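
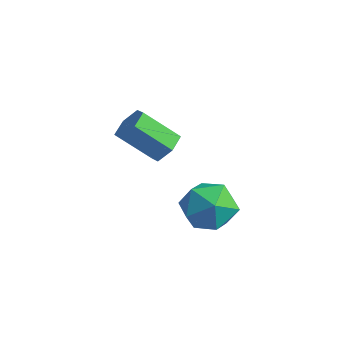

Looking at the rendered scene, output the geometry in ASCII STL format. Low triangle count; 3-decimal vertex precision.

solid 
facet normal 0.196 -0.121 0.973
outer loop
vertex 1.848 0.385 1.65
vertex 1.3 -0.704 1.625
vertex 2.495 -0.617 1.395
endloop
endfacet
facet normal 0.696 0.281 0.661
outer loop
vertex 1.848 0.385 1.65
vertex 2.495 -0.617 1.395
vertex 2.683 0.408 0.761
endloop
endfacet
facet normal 0.374 0.849 0.373
outer loop
vertex 1.848 0.385 1.65
vertex 2.683 0.408 0.761
vertex 1.604 0.954 0.6
endloop
endfacet
facet normal -0.324 0.798 0.508
outer loop
vertex 1.848 0.385 1.65
vertex 1.604 0.954 0.6
vertex 0.75 0.267 1.134
endloop
endfacet
facet normal -0.434 0.198 0.879
outer loop
vertex 1.848 0.385 1.65
vertex 0.75 0.267 1.134
vertex 1.3 -0.704 1.625
endloop
endfacet
facet normal 0.986 -0.100 0.131
outer loop
vertex 2.683 0.408 0.761
vertex 2.495 -0.617 1.395
vertex 2.65 -0.667 0.186
endloop
endfacet
facet normal 0.177 -0.751 0.636
outer loop
vertex 2.495 -0.617 1.395
vertex 1.3 -0.704 1.625
vertex 1.796 -1.354 0.72
endloop
endfacet
facet normal -0.843 -0.233 0.484
outer loop
vertex 1.3 -0.704 1.625
vertex 0.75 0.267 1.134
vertex 0.717 -0.808 0.559
endloop
endfacet
facet normal -0.666 0.737 -0.116
outer loop
vertex 0.75 0.267 1.134
vertex 1.604 0.954 0.6
vertex 0.905 0.217 -0.075
endloop
endfacet
facet normal 0.465 0.820 -0.334
outer loop
vertex 1.604 0.954 0.6
vertex 2.683 0.408 0.761
vertex 2.1 0.304 -0.305
endloop
endfacet
facet normal 0.324 -0.798 -0.508
outer loop
vertex 1.552 -0.785 -0.33
vertex 2.65 -0.667 0.186
vertex 1.796 -1.354 0.72
endloop
endfacet
facet normal -0.374 -0.849 -0.373
outer loop
vertex 1.552 -0.785 -0.33
vertex 1.796 -1.354 0.72
vertex 0.717 -0.808 0.559
endloop
endfacet
facet normal -0.696 -0.281 -0.661
outer loop
vertex 1.552 -0.785 -0.33
vertex 0.717 -0.808 0.559
vertex 0.905 0.217 -0.075
endloop
endfacet
facet normal -0.196 0.121 -0.973
outer loop
vertex 1.552 -0.785 -0.33
vertex 0.905 0.217 -0.075
vertex 2.1 0.304 -0.305
endloop
endfacet
facet normal 0.434 -0.198 -0.879
outer loop
vertex 1.552 -0.785 -0.33
vertex 2.1 0.304 -0.305
vertex 2.65 -0.667 0.186
endloop
endfacet
facet normal 0.666 -0.737 0.116
outer loop
vertex 1.796 -1.354 0.72
vertex 2.65 -0.667 0.186
vertex 2.495 -0.617 1.395
endloop
endfacet
facet normal -0.465 -0.820 0.334
outer loop
vertex 0.717 -0.808 0.559
vertex 1.796 -1.354 0.72
vertex 1.3 -0.704 1.625
endloop
endfacet
facet normal -0.986 0.100 -0.131
outer loop
vertex 0.905 0.217 -0.075
vertex 0.717 -0.808 0.559
vertex 0.75 0.267 1.134
endloop
endfacet
facet normal -0.177 0.751 -0.636
outer loop
vertex 2.1 0.304 -0.305
vertex 0.905 0.217 -0.075
vertex 1.604 0.954 0.6
endloop
endfacet
facet normal 0.843 0.233 -0.484
outer loop
vertex 2.65 -0.667 0.186
vertex 2.1 0.304 -0.305
vertex 2.683 0.408 0.761
endloop
endfacet
facet normal 0.551 0.515 -0.656
outer loop
vertex -1.427 1.105 2.103
vertex -1.765 0.682 1.487
vertex -2.112 1.379 1.743
endloop
endfacet
facet normal -0.007 0.789 0.614
outer loop
vertex -1.427 1.105 2.103
vertex -2.112 1.379 1.743
vertex -2.458 0.141 3.329
endloop
endfacet
facet normal -0.006 0.789 0.614
outer loop
vertex -2.458 0.141 3.329
vertex -2.112 1.379 1.743
vertex -3.142 0.415 2.97
endloop
endfacet
facet normal -0.551 -0.516 0.656
outer loop
vertex -2.458 0.141 3.329
vertex -3.142 0.415 2.97
vertex -2.795 -0.282 2.713
endloop
endfacet
facet normal 0.552 0.515 -0.656
outer loop
vertex -2.112 1.379 1.743
vertex -1.765 0.682 1.487
vertex -2.449 0.956 1.127
endloop
endfacet
facet normal -0.726 0.684 -0.072
outer loop
vertex -2.112 1.379 1.743
vertex -2.449 0.956 1.127
vertex -3.142 0.415 2.97
endloop
endfacet
facet normal -0.726 0.684 -0.072
outer loop
vertex -3.142 0.415 2.97
vertex -2.449 0.956 1.127
vertex -3.48 -0.008 2.354
endloop
endfacet
facet normal -0.550 -0.516 0.656
outer loop
vertex -3.142 0.415 2.97
vertex -3.48 -0.008 2.354
vertex -2.795 -0.282 2.713
endloop
endfacet
facet normal 0.552 0.515 -0.656
outer loop
vertex -2.449 0.956 1.127
vertex -1.765 0.682 1.487
vertex -2.102 0.259 0.871
endloop
endfacet
facet normal -0.719 -0.106 -0.687
outer loop
vertex -2.449 0.956 1.127
vertex -2.102 0.259 0.871
vertex -3.48 -0.008 2.354
endloop
endfacet
facet normal -0.719 -0.105 -0.687
outer loop
vertex -3.48 -0.008 2.354
vertex -2.102 0.259 0.871
vertex -3.133 -0.705 2.097
endloop
endfacet
facet normal -0.550 -0.516 0.656
outer loop
vertex -3.48 -0.008 2.354
vertex -3.133 -0.705 2.097
vertex -2.795 -0.282 2.713
endloop
endfacet
facet normal 0.551 0.516 -0.656
outer loop
vertex -2.102 0.259 0.871
vertex -1.765 0.682 1.487
vertex -1.418 -0.015 1.23
endloop
endfacet
facet normal 0.007 -0.789 -0.615
outer loop
vertex -2.102 0.259 0.871
vertex -1.418 -0.015 1.23
vertex -3.133 -0.705 2.097
endloop
endfacet
facet normal 0.007 -0.789 -0.614
outer loop
vertex -3.133 -0.705 2.097
vertex -1.418 -0.015 1.23
vertex -2.448 -0.979 2.457
endloop
endfacet
facet normal -0.551 -0.515 0.656
outer loop
vertex -3.133 -0.705 2.097
vertex -2.448 -0.979 2.457
vertex -2.795 -0.282 2.713
endloop
endfacet
facet normal 0.550 0.516 -0.656
outer loop
vertex -1.418 -0.015 1.23
vertex -1.765 0.682 1.487
vertex -1.08 0.408 1.846
endloop
endfacet
facet normal 0.726 -0.684 0.072
outer loop
vertex -1.418 -0.015 1.23
vertex -1.08 0.408 1.846
vertex -2.448 -0.979 2.457
endloop
endfacet
facet normal 0.726 -0.684 0.073
outer loop
vertex -2.448 -0.979 2.457
vertex -1.08 0.408 1.846
vertex -2.111 -0.556 3.073
endloop
endfacet
facet normal -0.552 -0.515 0.656
outer loop
vertex -2.448 -0.979 2.457
vertex -2.111 -0.556 3.073
vertex -2.795 -0.282 2.713
endloop
endfacet
facet normal 0.550 0.516 -0.656
outer loop
vertex -1.08 0.408 1.846
vertex -1.765 0.682 1.487
vertex -1.427 1.105 2.103
endloop
endfacet
facet normal 0.719 0.105 0.687
outer loop
vertex -1.08 0.408 1.846
vertex -1.427 1.105 2.103
vertex -2.111 -0.556 3.073
endloop
endfacet
facet normal 0.719 0.105 0.687
outer loop
vertex -2.111 -0.556 3.073
vertex -1.427 1.105 2.103
vertex -2.458 0.141 3.329
endloop
endfacet
facet normal -0.552 -0.515 0.656
outer loop
vertex -2.111 -0.556 3.073
vertex -2.458 0.141 3.329
vertex -2.795 -0.282 2.713
endloop
endfacet

endsolid


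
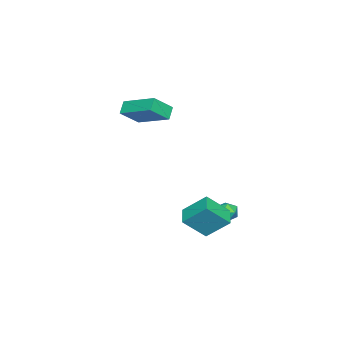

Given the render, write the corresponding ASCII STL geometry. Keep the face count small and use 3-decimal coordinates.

solid 
facet normal -0.899 -0.355 0.256
outer loop
vertex 1.844 0.628 -1.972
vertex 1.684 1.824 -0.876
vertex 1.136 1.589 -3.125
endloop
endfacet
facet normal 0.098 -0.734 -0.672
outer loop
vertex 2.116 1.976 -3.404
vertex 1.844 0.628 -1.972
vertex 1.136 1.589 -3.125
endloop
endfacet
facet normal -0.899 -0.355 0.256
outer loop
vertex 1.136 1.589 -3.125
vertex 1.684 1.824 -0.876
vertex 0.976 2.785 -2.029
endloop
endfacet
facet normal -0.427 0.579 -0.695
outer loop
vertex 0.976 2.785 -2.029
vertex 2.116 1.976 -3.404
vertex 1.136 1.589 -3.125
endloop
endfacet
facet normal 0.427 -0.579 0.695
outer loop
vertex 1.844 0.628 -1.972
vertex 2.664 2.211 -1.155
vertex 1.684 1.824 -0.876
endloop
endfacet
facet normal 0.098 -0.734 -0.672
outer loop
vertex 2.824 1.015 -2.251
vertex 1.844 0.628 -1.972
vertex 2.116 1.976 -3.404
endloop
endfacet
facet normal 0.427 -0.579 0.695
outer loop
vertex 2.824 1.015 -2.251
vertex 2.664 2.211 -1.155
vertex 1.844 0.628 -1.972
endloop
endfacet
facet normal -0.098 0.734 0.672
outer loop
vertex 1.684 1.824 -0.876
vertex 2.664 2.211 -1.155
vertex 0.976 2.785 -2.029
endloop
endfacet
facet normal -0.427 0.579 -0.695
outer loop
vertex 1.956 3.172 -2.308
vertex 2.116 1.976 -3.404
vertex 0.976 2.785 -2.029
endloop
endfacet
facet normal -0.098 0.734 0.672
outer loop
vertex 0.976 2.785 -2.029
vertex 2.664 2.211 -1.155
vertex 1.956 3.172 -2.308
endloop
endfacet
facet normal 0.899 0.355 -0.256
outer loop
vertex 1.956 3.172 -2.308
vertex 2.824 1.015 -2.251
vertex 2.116 1.976 -3.404
endloop
endfacet
facet normal 0.899 0.355 -0.256
outer loop
vertex 2.664 2.211 -1.155
vertex 2.824 1.015 -2.251
vertex 1.956 3.172 -2.308
endloop
endfacet
facet normal -0.185 0.978 0.096
outer loop
vertex -1.136 2.413 -3.624
vertex -1.369 2.308 -3.002
vertex -0.717 2.441 -3.098
endloop
endfacet
facet normal 0.368 0.865 -0.340
outer loop
vertex -1.136 2.413 -3.624
vertex -0.717 2.441 -3.098
vertex -0.524 2.136 -3.666
endloop
endfacet
facet normal 0.145 0.455 -0.879
outer loop
vertex -1.136 2.413 -3.624
vertex -0.524 2.136 -3.666
vertex -1.058 1.814 -3.921
endloop
endfacet
facet normal -0.547 0.314 -0.776
outer loop
vertex -1.136 2.413 -3.624
vertex -1.058 1.814 -3.921
vertex -1.58 1.921 -3.51
endloop
endfacet
facet normal -0.751 0.637 -0.174
outer loop
vertex -1.136 2.413 -3.624
vertex -1.58 1.921 -3.51
vertex -1.369 2.308 -3.002
endloop
endfacet
facet normal 0.865 0.502 0.024
outer loop
vertex -0.524 2.136 -3.666
vertex -0.717 2.441 -3.098
vertex -0.38 1.859 -3.07
endloop
endfacet
facet normal -0.033 0.685 0.728
outer loop
vertex -0.717 2.441 -3.098
vertex -1.369 2.308 -3.002
vertex -0.902 1.966 -2.659
endloop
endfacet
facet normal -0.947 0.134 0.291
outer loop
vertex -1.369 2.308 -3.002
vertex -1.58 1.921 -3.51
vertex -1.436 1.644 -2.914
endloop
endfacet
facet normal -0.618 -0.390 -0.683
outer loop
vertex -1.58 1.921 -3.51
vertex -1.058 1.814 -3.921
vertex -1.243 1.339 -3.482
endloop
endfacet
facet normal 0.504 -0.163 -0.848
outer loop
vertex -1.058 1.814 -3.921
vertex -0.524 2.136 -3.666
vertex -0.591 1.472 -3.578
endloop
endfacet
facet normal 0.547 -0.314 0.776
outer loop
vertex -0.824 1.367 -2.956
vertex -0.38 1.859 -3.07
vertex -0.902 1.966 -2.659
endloop
endfacet
facet normal -0.145 -0.455 0.879
outer loop
vertex -0.824 1.367 -2.956
vertex -0.902 1.966 -2.659
vertex -1.436 1.644 -2.914
endloop
endfacet
facet normal -0.368 -0.865 0.340
outer loop
vertex -0.824 1.367 -2.956
vertex -1.436 1.644 -2.914
vertex -1.243 1.339 -3.482
endloop
endfacet
facet normal 0.185 -0.978 -0.096
outer loop
vertex -0.824 1.367 -2.956
vertex -1.243 1.339 -3.482
vertex -0.591 1.472 -3.578
endloop
endfacet
facet normal 0.751 -0.637 0.174
outer loop
vertex -0.824 1.367 -2.956
vertex -0.591 1.472 -3.578
vertex -0.38 1.859 -3.07
endloop
endfacet
facet normal 0.618 0.390 0.683
outer loop
vertex -0.902 1.966 -2.659
vertex -0.38 1.859 -3.07
vertex -0.717 2.441 -3.098
endloop
endfacet
facet normal -0.504 0.163 0.848
outer loop
vertex -1.436 1.644 -2.914
vertex -0.902 1.966 -2.659
vertex -1.369 2.308 -3.002
endloop
endfacet
facet normal -0.865 -0.502 -0.024
outer loop
vertex -1.243 1.339 -3.482
vertex -1.436 1.644 -2.914
vertex -1.58 1.921 -3.51
endloop
endfacet
facet normal 0.033 -0.685 -0.728
outer loop
vertex -0.591 1.472 -3.578
vertex -1.243 1.339 -3.482
vertex -1.058 1.814 -3.921
endloop
endfacet
facet normal 0.947 -0.134 -0.291
outer loop
vertex -0.38 1.859 -3.07
vertex -0.591 1.472 -3.578
vertex -0.524 2.136 -3.666
endloop
endfacet
facet normal -0.625 0.445 -0.641
outer loop
vertex -1.825 -3.038 2.665
vertex -1.281 -1.145 3.449
vertex -1.206 -2.982 2.1
endloop
endfacet
facet normal -0.257 -0.893 -0.370
outer loop
vertex -0.319 -3.615 3.011
vertex -1.825 -3.038 2.665
vertex -1.206 -2.982 2.1
endloop
endfacet
facet normal -0.625 0.445 -0.641
outer loop
vertex -1.206 -2.982 2.1
vertex -1.281 -1.145 3.449
vertex -0.662 -1.089 2.885
endloop
endfacet
facet normal 0.738 0.067 -0.672
outer loop
vertex -0.662 -1.089 2.885
vertex -0.319 -3.615 3.011
vertex -1.206 -2.982 2.1
endloop
endfacet
facet normal -0.738 -0.066 0.672
outer loop
vertex -1.825 -3.038 2.665
vertex -0.394 -1.778 4.36
vertex -1.281 -1.145 3.449
endloop
endfacet
facet normal -0.257 -0.893 -0.371
outer loop
vertex -0.938 -3.671 3.575
vertex -1.825 -3.038 2.665
vertex -0.319 -3.615 3.011
endloop
endfacet
facet normal -0.737 -0.067 0.672
outer loop
vertex -0.938 -3.671 3.575
vertex -0.394 -1.778 4.36
vertex -1.825 -3.038 2.665
endloop
endfacet
facet normal 0.257 0.893 0.370
outer loop
vertex -1.281 -1.145 3.449
vertex -0.394 -1.778 4.36
vertex -0.662 -1.089 2.885
endloop
endfacet
facet normal 0.737 0.067 -0.672
outer loop
vertex 0.225 -1.722 3.795
vertex -0.319 -3.615 3.011
vertex -0.662 -1.089 2.885
endloop
endfacet
facet normal 0.257 0.893 0.370
outer loop
vertex -0.662 -1.089 2.885
vertex -0.394 -1.778 4.36
vertex 0.225 -1.722 3.795
endloop
endfacet
facet normal 0.625 -0.445 0.641
outer loop
vertex 0.225 -1.722 3.795
vertex -0.938 -3.671 3.575
vertex -0.319 -3.615 3.011
endloop
endfacet
facet normal 0.625 -0.445 0.641
outer loop
vertex -0.394 -1.778 4.36
vertex -0.938 -3.671 3.575
vertex 0.225 -1.722 3.795
endloop
endfacet

endsolid


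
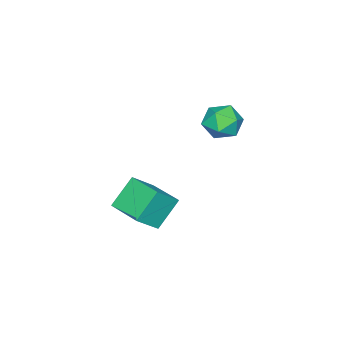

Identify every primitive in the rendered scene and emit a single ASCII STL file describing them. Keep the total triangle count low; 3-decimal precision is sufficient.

solid 
facet normal -0.661 0.171 0.731
outer loop
vertex -1.308 -1.882 -1.984
vertex -0.736 -0.073 -1.889
vertex -2.421 -1.472 -3.087
endloop
endfacet
facet normal -0.301 -0.952 -0.050
outer loop
vertex -1.204 -1.787 -4.431
vertex -1.308 -1.882 -1.984
vertex -2.421 -1.472 -3.087
endloop
endfacet
facet normal -0.661 0.171 0.731
outer loop
vertex -2.421 -1.472 -3.087
vertex -0.736 -0.073 -1.889
vertex -1.849 0.337 -2.992
endloop
endfacet
facet normal -0.687 0.253 -0.681
outer loop
vertex -1.849 0.337 -2.992
vertex -1.204 -1.787 -4.431
vertex -2.421 -1.472 -3.087
endloop
endfacet
facet normal 0.687 -0.253 0.681
outer loop
vertex -1.308 -1.882 -1.984
vertex 0.481 -0.388 -3.233
vertex -0.736 -0.073 -1.889
endloop
endfacet
facet normal -0.301 -0.952 -0.050
outer loop
vertex -0.091 -2.197 -3.328
vertex -1.308 -1.882 -1.984
vertex -1.204 -1.787 -4.431
endloop
endfacet
facet normal 0.687 -0.253 0.681
outer loop
vertex -0.091 -2.197 -3.328
vertex 0.481 -0.388 -3.233
vertex -1.308 -1.882 -1.984
endloop
endfacet
facet normal 0.301 0.952 0.050
outer loop
vertex -0.736 -0.073 -1.889
vertex 0.481 -0.388 -3.233
vertex -1.849 0.337 -2.992
endloop
endfacet
facet normal -0.687 0.253 -0.681
outer loop
vertex -0.632 0.022 -4.336
vertex -1.204 -1.787 -4.431
vertex -1.849 0.337 -2.992
endloop
endfacet
facet normal 0.301 0.952 0.050
outer loop
vertex -1.849 0.337 -2.992
vertex 0.481 -0.388 -3.233
vertex -0.632 0.022 -4.336
endloop
endfacet
facet normal 0.661 -0.171 -0.731
outer loop
vertex -0.632 0.022 -4.336
vertex -0.091 -2.197 -3.328
vertex -1.204 -1.787 -4.431
endloop
endfacet
facet normal 0.661 -0.171 -0.731
outer loop
vertex 0.481 -0.388 -3.233
vertex -0.091 -2.197 -3.328
vertex -0.632 0.022 -4.336
endloop
endfacet
facet normal -0.487 0.673 0.557
outer loop
vertex -3.81 2.496 2.246
vertex -3.586 1.949 3.103
vertex -2.935 2.692 2.775
endloop
endfacet
facet normal -0.205 0.978 -0.023
outer loop
vertex -3.81 2.496 2.246
vertex -2.935 2.692 2.775
vertex -2.92 2.671 1.735
endloop
endfacet
facet normal -0.471 0.649 -0.597
outer loop
vertex -3.81 2.496 2.246
vertex -2.92 2.671 1.735
vertex -3.562 1.915 1.419
endloop
endfacet
facet normal -0.918 0.139 -0.373
outer loop
vertex -3.81 2.496 2.246
vertex -3.562 1.915 1.419
vertex -3.973 1.468 2.265
endloop
endfacet
facet normal -0.928 0.153 0.340
outer loop
vertex -3.81 2.496 2.246
vertex -3.973 1.468 2.265
vertex -3.586 1.949 3.103
endloop
endfacet
facet normal 0.499 0.866 -0.010
outer loop
vertex -2.92 2.671 1.735
vertex -2.935 2.692 2.775
vertex -2.147 2.232 2.275
endloop
endfacet
facet normal 0.043 0.372 0.927
outer loop
vertex -2.935 2.692 2.775
vertex -3.586 1.949 3.103
vertex -2.558 1.785 3.121
endloop
endfacet
facet normal -0.669 -0.468 0.577
outer loop
vertex -3.586 1.949 3.103
vertex -3.973 1.468 2.265
vertex -3.2 1.029 2.805
endloop
endfacet
facet normal -0.653 -0.491 -0.577
outer loop
vertex -3.973 1.468 2.265
vertex -3.562 1.915 1.419
vertex -3.185 1.008 1.765
endloop
endfacet
facet normal 0.070 0.334 -0.940
outer loop
vertex -3.562 1.915 1.419
vertex -2.92 2.671 1.735
vertex -2.534 1.751 1.437
endloop
endfacet
facet normal 0.918 -0.139 0.373
outer loop
vertex -2.31 1.204 2.294
vertex -2.147 2.232 2.275
vertex -2.558 1.785 3.121
endloop
endfacet
facet normal 0.471 -0.649 0.597
outer loop
vertex -2.31 1.204 2.294
vertex -2.558 1.785 3.121
vertex -3.2 1.029 2.805
endloop
endfacet
facet normal 0.205 -0.978 0.023
outer loop
vertex -2.31 1.204 2.294
vertex -3.2 1.029 2.805
vertex -3.185 1.008 1.765
endloop
endfacet
facet normal 0.487 -0.673 -0.557
outer loop
vertex -2.31 1.204 2.294
vertex -3.185 1.008 1.765
vertex -2.534 1.751 1.437
endloop
endfacet
facet normal 0.928 -0.153 -0.340
outer loop
vertex -2.31 1.204 2.294
vertex -2.534 1.751 1.437
vertex -2.147 2.232 2.275
endloop
endfacet
facet normal 0.653 0.491 0.577
outer loop
vertex -2.558 1.785 3.121
vertex -2.147 2.232 2.275
vertex -2.935 2.692 2.775
endloop
endfacet
facet normal -0.070 -0.334 0.940
outer loop
vertex -3.2 1.029 2.805
vertex -2.558 1.785 3.121
vertex -3.586 1.949 3.103
endloop
endfacet
facet normal -0.499 -0.866 0.010
outer loop
vertex -3.185 1.008 1.765
vertex -3.2 1.029 2.805
vertex -3.973 1.468 2.265
endloop
endfacet
facet normal -0.043 -0.372 -0.927
outer loop
vertex -2.534 1.751 1.437
vertex -3.185 1.008 1.765
vertex -3.562 1.915 1.419
endloop
endfacet
facet normal 0.669 0.468 -0.577
outer loop
vertex -2.147 2.232 2.275
vertex -2.534 1.751 1.437
vertex -2.92 2.671 1.735
endloop
endfacet

endsolid


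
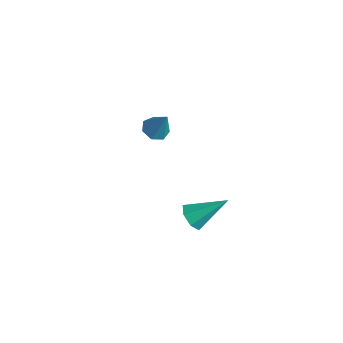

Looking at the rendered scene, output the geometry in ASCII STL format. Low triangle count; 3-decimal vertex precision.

solid 
facet normal -0.432 -0.147 -0.890
outer loop
vertex -3.748 -0.911 0.335
vertex -4.121 -1.523 0.617
vertex -4.347 -0.787 0.605
endloop
endfacet
facet normal 0.263 0.954 0.146
outer loop
vertex -3.748 -0.911 0.335
vertex -4.347 -0.787 0.605
vertex -3.399 -1.277 2.103
endloop
endfacet
facet normal -0.432 -0.147 -0.890
outer loop
vertex -4.347 -0.787 0.605
vertex -4.121 -1.523 0.617
vertex -4.775 -1.217 0.884
endloop
endfacet
facet normal -0.420 0.750 0.511
outer loop
vertex -4.347 -0.787 0.605
vertex -4.775 -1.217 0.884
vertex -3.399 -1.277 2.103
endloop
endfacet
facet normal -0.432 -0.147 -0.890
outer loop
vertex -4.775 -1.217 0.884
vertex -4.121 -1.523 0.617
vertex -4.711 -1.877 0.962
endloop
endfacet
facet normal -0.662 0.024 0.749
outer loop
vertex -4.775 -1.217 0.884
vertex -4.711 -1.877 0.962
vertex -3.399 -1.277 2.103
endloop
endfacet
facet normal -0.432 -0.147 -0.890
outer loop
vertex -4.711 -1.877 0.962
vertex -4.121 -1.523 0.617
vertex -4.202 -2.271 0.78
endloop
endfacet
facet normal -0.281 -0.677 0.680
outer loop
vertex -4.711 -1.877 0.962
vertex -4.202 -2.271 0.78
vertex -3.399 -1.277 2.103
endloop
endfacet
facet normal -0.432 -0.147 -0.890
outer loop
vertex -4.202 -2.271 0.78
vertex -4.121 -1.523 0.617
vertex -3.632 -2.101 0.475
endloop
endfacet
facet normal 0.437 -0.826 0.356
outer loop
vertex -4.202 -2.271 0.78
vertex -3.632 -2.101 0.475
vertex -3.399 -1.277 2.103
endloop
endfacet
facet normal -0.432 -0.147 -0.890
outer loop
vertex -3.632 -2.101 0.475
vertex -4.121 -1.523 0.617
vertex -3.43 -1.496 0.277
endloop
endfacet
facet normal 0.950 -0.310 0.021
outer loop
vertex -3.632 -2.101 0.475
vertex -3.43 -1.496 0.277
vertex -3.399 -1.277 2.103
endloop
endfacet
facet normal -0.432 -0.147 -0.890
outer loop
vertex -3.43 -1.496 0.277
vertex -4.121 -1.523 0.617
vertex -3.748 -0.911 0.335
endloop
endfacet
facet normal 0.873 0.482 -0.073
outer loop
vertex -3.43 -1.496 0.277
vertex -3.748 -0.911 0.335
vertex -3.399 -1.277 2.103
endloop
endfacet
facet normal -0.406 -0.697 -0.591
outer loop
vertex 3.344 -3.979 0.266
vertex 2.637 -3.893 0.651
vertex 2.907 -3.497 -0.002
endloop
endfacet
facet normal 0.766 0.426 -0.482
outer loop
vertex 3.344 -3.979 0.266
vertex 2.907 -3.497 -0.002
vertex 3.503 -2.407 1.909
endloop
endfacet
facet normal -0.406 -0.697 -0.591
outer loop
vertex 2.907 -3.497 -0.002
vertex 2.637 -3.893 0.651
vertex 2.267 -3.314 0.222
endloop
endfacet
facet normal 0.067 0.858 -0.510
outer loop
vertex 2.907 -3.497 -0.002
vertex 2.267 -3.314 0.222
vertex 3.503 -2.407 1.909
endloop
endfacet
facet normal -0.407 -0.697 -0.590
outer loop
vertex 2.267 -3.314 0.222
vertex 2.637 -3.893 0.651
vertex 1.905 -3.566 0.77
endloop
endfacet
facet normal -0.582 0.813 -0.011
outer loop
vertex 2.267 -3.314 0.222
vertex 1.905 -3.566 0.77
vertex 3.503 -2.407 1.909
endloop
endfacet
facet normal -0.407 -0.697 -0.590
outer loop
vertex 1.905 -3.566 0.77
vertex 2.637 -3.893 0.651
vertex 2.094 -4.064 1.228
endloop
endfacet
facet normal -0.694 0.327 0.642
outer loop
vertex 1.905 -3.566 0.77
vertex 2.094 -4.064 1.228
vertex 3.503 -2.407 1.909
endloop
endfacet
facet normal -0.407 -0.698 -0.590
outer loop
vertex 2.094 -4.064 1.228
vertex 2.637 -3.893 0.651
vertex 2.692 -4.433 1.252
endloop
endfacet
facet normal -0.184 -0.236 0.954
outer loop
vertex 2.094 -4.064 1.228
vertex 2.692 -4.433 1.252
vertex 3.503 -2.407 1.909
endloop
endfacet
facet normal -0.406 -0.698 -0.590
outer loop
vertex 2.692 -4.433 1.252
vertex 2.637 -3.893 0.651
vertex 3.248 -4.395 0.824
endloop
endfacet
facet normal 0.564 -0.450 0.692
outer loop
vertex 2.692 -4.433 1.252
vertex 3.248 -4.395 0.824
vertex 3.503 -2.407 1.909
endloop
endfacet
facet normal -0.406 -0.698 -0.590
outer loop
vertex 3.248 -4.395 0.824
vertex 2.637 -3.893 0.651
vertex 3.344 -3.979 0.266
endloop
endfacet
facet normal 0.986 -0.156 0.054
outer loop
vertex 3.248 -4.395 0.824
vertex 3.344 -3.979 0.266
vertex 3.503 -2.407 1.909
endloop
endfacet

endsolid


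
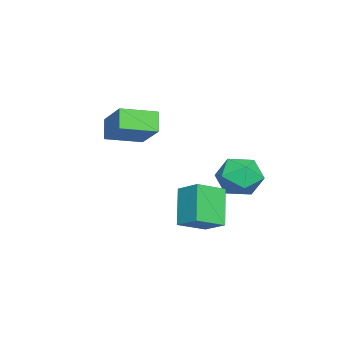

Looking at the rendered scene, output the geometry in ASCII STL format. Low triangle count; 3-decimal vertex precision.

solid 
facet normal -0.611 -0.515 -0.602
outer loop
vertex -0.569 -3.332 0.034
vertex -1.487 -1.767 -0.373
vertex 0.18 -3.134 -0.896
endloop
endfacet
facet normal 0.494 -0.842 0.218
outer loop
vertex 1.487 -2.033 0.393
vertex -0.569 -3.332 0.034
vertex 0.18 -3.134 -0.896
endloop
endfacet
facet normal -0.611 -0.514 -0.602
outer loop
vertex 0.18 -3.134 -0.896
vertex -1.487 -1.767 -0.373
vertex -0.738 -1.568 -1.302
endloop
endfacet
facet normal 0.619 0.164 -0.768
outer loop
vertex -0.738 -1.568 -1.302
vertex 1.487 -2.033 0.393
vertex 0.18 -3.134 -0.896
endloop
endfacet
facet normal -0.619 -0.164 0.768
outer loop
vertex -0.569 -3.332 0.034
vertex -0.18 -0.666 0.916
vertex -1.487 -1.767 -0.373
endloop
endfacet
facet normal 0.494 -0.842 0.218
outer loop
vertex 0.738 -2.232 1.322
vertex -0.569 -3.332 0.034
vertex 1.487 -2.033 0.393
endloop
endfacet
facet normal -0.619 -0.164 0.768
outer loop
vertex 0.738 -2.232 1.322
vertex -0.18 -0.666 0.916
vertex -0.569 -3.332 0.034
endloop
endfacet
facet normal -0.494 0.842 -0.218
outer loop
vertex -1.487 -1.767 -0.373
vertex -0.18 -0.666 0.916
vertex -0.738 -1.568 -1.302
endloop
endfacet
facet normal 0.619 0.163 -0.768
outer loop
vertex 0.569 -0.468 -0.014
vertex 1.487 -2.033 0.393
vertex -0.738 -1.568 -1.302
endloop
endfacet
facet normal -0.494 0.842 -0.218
outer loop
vertex -0.738 -1.568 -1.302
vertex -0.18 -0.666 0.916
vertex 0.569 -0.468 -0.014
endloop
endfacet
facet normal 0.610 0.515 0.602
outer loop
vertex 0.569 -0.468 -0.014
vertex 0.738 -2.232 1.322
vertex 1.487 -2.033 0.393
endloop
endfacet
facet normal 0.611 0.514 0.602
outer loop
vertex -0.18 -0.666 0.916
vertex 0.738 -2.232 1.322
vertex 0.569 -0.468 -0.014
endloop
endfacet
facet normal -0.523 0.829 0.198
outer loop
vertex -1.575 3.616 -3.345
vertex -1.271 3.522 -2.146
vertex -0.546 4.164 -2.921
endloop
endfacet
facet normal -0.259 0.847 -0.465
outer loop
vertex -1.575 3.616 -3.345
vertex -0.546 4.164 -2.921
vertex -0.529 3.571 -4.011
endloop
endfacet
facet normal -0.507 0.277 -0.816
outer loop
vertex -1.575 3.616 -3.345
vertex -0.529 3.571 -4.011
vertex -1.243 2.562 -3.91
endloop
endfacet
facet normal -0.924 -0.093 -0.370
outer loop
vertex -1.575 3.616 -3.345
vertex -1.243 2.562 -3.91
vertex -1.702 2.531 -2.757
endloop
endfacet
facet normal -0.934 0.248 0.256
outer loop
vertex -1.575 3.616 -3.345
vertex -1.702 2.531 -2.757
vertex -1.271 3.522 -2.146
endloop
endfacet
facet normal 0.450 0.787 -0.421
outer loop
vertex -0.529 3.571 -4.011
vertex -0.546 4.164 -2.921
vertex 0.422 3.449 -3.223
endloop
endfacet
facet normal 0.024 0.759 0.651
outer loop
vertex -0.546 4.164 -2.921
vertex -1.271 3.522 -2.146
vertex -0.037 3.418 -2.07
endloop
endfacet
facet normal -0.641 -0.181 0.746
outer loop
vertex -1.271 3.522 -2.146
vertex -1.702 2.531 -2.757
vertex -0.751 2.409 -1.969
endloop
endfacet
facet normal -0.625 -0.733 -0.269
outer loop
vertex -1.702 2.531 -2.757
vertex -1.243 2.562 -3.91
vertex -0.734 1.816 -3.059
endloop
endfacet
facet normal 0.050 -0.134 -0.990
outer loop
vertex -1.243 2.562 -3.91
vertex -0.529 3.571 -4.011
vertex -0.009 2.458 -3.834
endloop
endfacet
facet normal 0.924 0.093 0.370
outer loop
vertex 0.295 2.364 -2.635
vertex 0.422 3.449 -3.223
vertex -0.037 3.418 -2.07
endloop
endfacet
facet normal 0.507 -0.277 0.816
outer loop
vertex 0.295 2.364 -2.635
vertex -0.037 3.418 -2.07
vertex -0.751 2.409 -1.969
endloop
endfacet
facet normal 0.259 -0.847 0.465
outer loop
vertex 0.295 2.364 -2.635
vertex -0.751 2.409 -1.969
vertex -0.734 1.816 -3.059
endloop
endfacet
facet normal 0.523 -0.829 -0.198
outer loop
vertex 0.295 2.364 -2.635
vertex -0.734 1.816 -3.059
vertex -0.009 2.458 -3.834
endloop
endfacet
facet normal 0.934 -0.248 -0.256
outer loop
vertex 0.295 2.364 -2.635
vertex -0.009 2.458 -3.834
vertex 0.422 3.449 -3.223
endloop
endfacet
facet normal 0.625 0.733 0.269
outer loop
vertex -0.037 3.418 -2.07
vertex 0.422 3.449 -3.223
vertex -0.546 4.164 -2.921
endloop
endfacet
facet normal -0.050 0.134 0.990
outer loop
vertex -0.751 2.409 -1.969
vertex -0.037 3.418 -2.07
vertex -1.271 3.522 -2.146
endloop
endfacet
facet normal -0.450 -0.787 0.421
outer loop
vertex -0.734 1.816 -3.059
vertex -0.751 2.409 -1.969
vertex -1.702 2.531 -2.757
endloop
endfacet
facet normal -0.024 -0.759 -0.651
outer loop
vertex -0.009 2.458 -3.834
vertex -0.734 1.816 -3.059
vertex -1.243 2.562 -3.91
endloop
endfacet
facet normal 0.641 0.181 -0.746
outer loop
vertex 0.422 3.449 -3.223
vertex -0.009 2.458 -3.834
vertex -0.529 3.571 -4.011
endloop
endfacet
facet normal -0.619 -0.132 0.775
outer loop
vertex 2.237 1.703 -2.358
vertex 1.21 2.749 -3.0
vertex 1.611 0.674 -3.033
endloop
endfacet
facet normal 0.642 -0.654 0.401
outer loop
vertex 2.91 0.951 -4.66
vertex 2.237 1.703 -2.358
vertex 1.611 0.674 -3.033
endloop
endfacet
facet normal -0.619 -0.132 0.775
outer loop
vertex 1.611 0.674 -3.033
vertex 1.21 2.749 -3.0
vertex 0.584 1.72 -3.675
endloop
endfacet
facet normal -0.453 -0.745 -0.489
outer loop
vertex 0.584 1.72 -3.675
vertex 2.91 0.951 -4.66
vertex 1.611 0.674 -3.033
endloop
endfacet
facet normal 0.453 0.745 0.489
outer loop
vertex 2.237 1.703 -2.358
vertex 2.509 3.026 -4.627
vertex 1.21 2.749 -3.0
endloop
endfacet
facet normal 0.642 -0.654 0.401
outer loop
vertex 3.536 1.98 -3.985
vertex 2.237 1.703 -2.358
vertex 2.91 0.951 -4.66
endloop
endfacet
facet normal 0.453 0.745 0.489
outer loop
vertex 3.536 1.98 -3.985
vertex 2.509 3.026 -4.627
vertex 2.237 1.703 -2.358
endloop
endfacet
facet normal -0.642 0.654 -0.401
outer loop
vertex 1.21 2.749 -3.0
vertex 2.509 3.026 -4.627
vertex 0.584 1.72 -3.675
endloop
endfacet
facet normal -0.453 -0.745 -0.489
outer loop
vertex 1.883 1.997 -5.302
vertex 2.91 0.951 -4.66
vertex 0.584 1.72 -3.675
endloop
endfacet
facet normal -0.642 0.654 -0.401
outer loop
vertex 0.584 1.72 -3.675
vertex 2.509 3.026 -4.627
vertex 1.883 1.997 -5.302
endloop
endfacet
facet normal 0.619 0.132 -0.775
outer loop
vertex 1.883 1.997 -5.302
vertex 3.536 1.98 -3.985
vertex 2.91 0.951 -4.66
endloop
endfacet
facet normal 0.619 0.132 -0.775
outer loop
vertex 2.509 3.026 -4.627
vertex 3.536 1.98 -3.985
vertex 1.883 1.997 -5.302
endloop
endfacet

endsolid


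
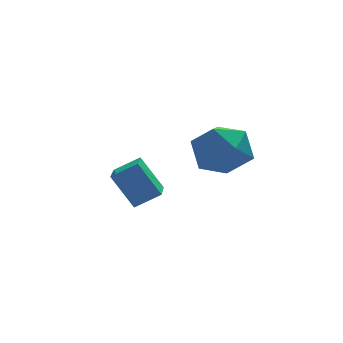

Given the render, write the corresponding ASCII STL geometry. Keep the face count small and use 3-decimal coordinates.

solid 
facet normal -0.395 0.449 0.801
outer loop
vertex 0.29 0.761 -1.802
vertex 0.822 2.117 -2.3
vertex -0.638 0.923 -2.35
endloop
endfacet
facet normal -0.345 -0.881 0.323
outer loop
vertex -0.022 0.223 -3.6
vertex 0.29 0.761 -1.802
vertex -0.638 0.923 -2.35
endloop
endfacet
facet normal -0.395 0.449 0.802
outer loop
vertex -0.638 0.923 -2.35
vertex 0.822 2.117 -2.3
vertex -0.106 2.28 -2.848
endloop
endfacet
facet normal -0.851 0.149 -0.503
outer loop
vertex -0.106 2.28 -2.848
vertex -0.022 0.223 -3.6
vertex -0.638 0.923 -2.35
endloop
endfacet
facet normal 0.851 -0.149 0.503
outer loop
vertex 0.29 0.761 -1.802
vertex 1.438 1.417 -3.55
vertex 0.822 2.117 -2.3
endloop
endfacet
facet normal -0.346 -0.881 0.324
outer loop
vertex 0.906 0.06 -3.052
vertex 0.29 0.761 -1.802
vertex -0.022 0.223 -3.6
endloop
endfacet
facet normal 0.851 -0.149 0.503
outer loop
vertex 0.906 0.06 -3.052
vertex 1.438 1.417 -3.55
vertex 0.29 0.761 -1.802
endloop
endfacet
facet normal 0.346 0.881 -0.323
outer loop
vertex 0.822 2.117 -2.3
vertex 1.438 1.417 -3.55
vertex -0.106 2.28 -2.848
endloop
endfacet
facet normal -0.851 0.149 -0.503
outer loop
vertex 0.51 1.579 -4.098
vertex -0.022 0.223 -3.6
vertex -0.106 2.28 -2.848
endloop
endfacet
facet normal 0.345 0.881 -0.324
outer loop
vertex -0.106 2.28 -2.848
vertex 1.438 1.417 -3.55
vertex 0.51 1.579 -4.098
endloop
endfacet
facet normal 0.394 -0.449 -0.802
outer loop
vertex 0.51 1.579 -4.098
vertex 0.906 0.06 -3.052
vertex -0.022 0.223 -3.6
endloop
endfacet
facet normal 0.395 -0.449 -0.802
outer loop
vertex 1.438 1.417 -3.55
vertex 0.906 0.06 -3.052
vertex 0.51 1.579 -4.098
endloop
endfacet
facet normal -0.308 0.944 0.113
outer loop
vertex 2.067 -1.443 -0.339
vertex 1.294 -1.788 0.433
vertex 2.346 -1.485 0.772
endloop
endfacet
facet normal 0.383 0.922 -0.061
outer loop
vertex 2.067 -1.443 -0.339
vertex 2.346 -1.485 0.772
vertex 3.091 -1.847 -0.02
endloop
endfacet
facet normal 0.442 0.580 -0.684
outer loop
vertex 2.067 -1.443 -0.339
vertex 3.091 -1.847 -0.02
vertex 2.5 -2.374 -0.849
endloop
endfacet
facet normal -0.213 0.392 -0.895
outer loop
vertex 2.067 -1.443 -0.339
vertex 2.5 -2.374 -0.849
vertex 1.389 -2.337 -0.569
endloop
endfacet
facet normal -0.677 0.617 -0.402
outer loop
vertex 2.067 -1.443 -0.339
vertex 1.389 -2.337 -0.569
vertex 1.294 -1.788 0.433
endloop
endfacet
facet normal 0.723 0.537 0.435
outer loop
vertex 3.091 -1.847 -0.02
vertex 2.346 -1.485 0.772
vertex 2.951 -2.443 0.949
endloop
endfacet
facet normal -0.396 0.573 0.717
outer loop
vertex 2.346 -1.485 0.772
vertex 1.294 -1.788 0.433
vertex 1.84 -2.406 1.229
endloop
endfacet
facet normal -0.992 0.042 -0.117
outer loop
vertex 1.294 -1.788 0.433
vertex 1.389 -2.337 -0.569
vertex 1.249 -2.933 0.4
endloop
endfacet
facet normal -0.241 -0.322 -0.916
outer loop
vertex 1.389 -2.337 -0.569
vertex 2.5 -2.374 -0.849
vertex 1.994 -3.295 -0.392
endloop
endfacet
facet normal 0.819 -0.016 -0.574
outer loop
vertex 2.5 -2.374 -0.849
vertex 3.091 -1.847 -0.02
vertex 3.046 -2.992 -0.053
endloop
endfacet
facet normal 0.213 -0.392 0.895
outer loop
vertex 2.273 -3.337 0.719
vertex 2.951 -2.443 0.949
vertex 1.84 -2.406 1.229
endloop
endfacet
facet normal -0.442 -0.580 0.684
outer loop
vertex 2.273 -3.337 0.719
vertex 1.84 -2.406 1.229
vertex 1.249 -2.933 0.4
endloop
endfacet
facet normal -0.383 -0.922 0.061
outer loop
vertex 2.273 -3.337 0.719
vertex 1.249 -2.933 0.4
vertex 1.994 -3.295 -0.392
endloop
endfacet
facet normal 0.308 -0.944 -0.113
outer loop
vertex 2.273 -3.337 0.719
vertex 1.994 -3.295 -0.392
vertex 3.046 -2.992 -0.053
endloop
endfacet
facet normal 0.677 -0.617 0.402
outer loop
vertex 2.273 -3.337 0.719
vertex 3.046 -2.992 -0.053
vertex 2.951 -2.443 0.949
endloop
endfacet
facet normal 0.241 0.322 0.916
outer loop
vertex 1.84 -2.406 1.229
vertex 2.951 -2.443 0.949
vertex 2.346 -1.485 0.772
endloop
endfacet
facet normal -0.819 0.016 0.574
outer loop
vertex 1.249 -2.933 0.4
vertex 1.84 -2.406 1.229
vertex 1.294 -1.788 0.433
endloop
endfacet
facet normal -0.723 -0.537 -0.435
outer loop
vertex 1.994 -3.295 -0.392
vertex 1.249 -2.933 0.4
vertex 1.389 -2.337 -0.569
endloop
endfacet
facet normal 0.396 -0.573 -0.717
outer loop
vertex 3.046 -2.992 -0.053
vertex 1.994 -3.295 -0.392
vertex 2.5 -2.374 -0.849
endloop
endfacet
facet normal 0.992 -0.042 0.117
outer loop
vertex 2.951 -2.443 0.949
vertex 3.046 -2.992 -0.053
vertex 3.091 -1.847 -0.02
endloop
endfacet

endsolid


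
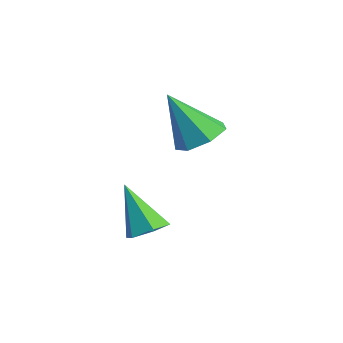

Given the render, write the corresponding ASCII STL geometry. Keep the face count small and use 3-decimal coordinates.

solid 
facet normal 0.550 0.132 -0.825
outer loop
vertex 2.451 -0.646 -0.607
vertex 1.818 -0.52 -1.009
vertex 2.179 0.06 -0.675
endloop
endfacet
facet normal 0.541 0.285 0.791
outer loop
vertex 2.451 -0.646 -0.607
vertex 2.179 0.06 -0.675
vertex 0.742 -0.78 0.609
endloop
endfacet
facet normal 0.549 0.133 -0.825
outer loop
vertex 2.179 0.06 -0.675
vertex 1.818 -0.52 -1.009
vertex 1.546 0.186 -1.076
endloop
endfacet
facet normal -0.111 0.884 0.454
outer loop
vertex 2.179 0.06 -0.675
vertex 1.546 0.186 -1.076
vertex 0.742 -0.78 0.609
endloop
endfacet
facet normal 0.549 0.133 -0.825
outer loop
vertex 1.546 0.186 -1.076
vertex 1.818 -0.52 -1.009
vertex 1.185 -0.394 -1.41
endloop
endfacet
facet normal -0.827 0.558 -0.075
outer loop
vertex 1.546 0.186 -1.076
vertex 1.185 -0.394 -1.41
vertex 0.742 -0.78 0.609
endloop
endfacet
facet normal 0.549 0.133 -0.825
outer loop
vertex 1.185 -0.394 -1.41
vertex 1.818 -0.52 -1.009
vertex 1.458 -1.1 -1.342
endloop
endfacet
facet normal -0.890 -0.370 -0.266
outer loop
vertex 1.185 -0.394 -1.41
vertex 1.458 -1.1 -1.342
vertex 0.742 -0.78 0.609
endloop
endfacet
facet normal 0.549 0.133 -0.825
outer loop
vertex 1.458 -1.1 -1.342
vertex 1.818 -0.52 -1.009
vertex 2.091 -1.226 -0.941
endloop
endfacet
facet normal -0.238 -0.969 0.071
outer loop
vertex 1.458 -1.1 -1.342
vertex 2.091 -1.226 -0.941
vertex 0.742 -0.78 0.609
endloop
endfacet
facet normal 0.550 0.133 -0.824
outer loop
vertex 2.091 -1.226 -0.941
vertex 1.818 -0.52 -1.009
vertex 2.451 -0.646 -0.607
endloop
endfacet
facet normal 0.477 -0.642 0.600
outer loop
vertex 2.091 -1.226 -0.941
vertex 2.451 -0.646 -0.607
vertex 0.742 -0.78 0.609
endloop
endfacet
facet normal 0.362 0.387 -0.848
outer loop
vertex 1.359 1.137 1.915
vertex 0.829 1.927 2.049
vertex 1.724 1.748 2.349
endloop
endfacet
facet normal 0.624 -0.665 0.411
outer loop
vertex 1.359 1.137 1.915
vertex 1.724 1.748 2.349
vertex 0.071 1.113 3.831
endloop
endfacet
facet normal 0.362 0.387 -0.848
outer loop
vertex 1.724 1.748 2.349
vertex 0.829 1.927 2.049
vertex 1.415 2.493 2.557
endloop
endfacet
facet normal 0.653 0.060 0.755
outer loop
vertex 1.724 1.748 2.349
vertex 1.415 2.493 2.557
vertex 0.071 1.113 3.831
endloop
endfacet
facet normal 0.361 0.388 -0.848
outer loop
vertex 1.415 2.493 2.557
vertex 0.829 1.927 2.049
vertex 0.666 2.812 2.384
endloop
endfacet
facet normal 0.089 0.628 0.773
outer loop
vertex 1.415 2.493 2.557
vertex 0.666 2.812 2.384
vertex 0.071 1.113 3.831
endloop
endfacet
facet normal 0.361 0.388 -0.848
outer loop
vertex 0.666 2.812 2.384
vertex 0.829 1.927 2.049
vertex 0.039 2.464 1.958
endloop
endfacet
facet normal -0.648 0.613 0.453
outer loop
vertex 0.666 2.812 2.384
vertex 0.039 2.464 1.958
vertex 0.071 1.113 3.831
endloop
endfacet
facet normal 0.361 0.388 -0.848
outer loop
vertex 0.039 2.464 1.958
vertex 0.829 1.927 2.049
vertex 0.008 1.712 1.601
endloop
endfacet
facet normal -0.999 0.025 0.035
outer loop
vertex 0.039 2.464 1.958
vertex 0.008 1.712 1.601
vertex 0.071 1.113 3.831
endloop
endfacet
facet normal 0.362 0.387 -0.848
outer loop
vertex 0.008 1.712 1.601
vertex 0.829 1.927 2.049
vertex 0.595 1.122 1.582
endloop
endfacet
facet normal -0.702 -0.693 -0.166
outer loop
vertex 0.008 1.712 1.601
vertex 0.595 1.122 1.582
vertex 0.071 1.113 3.831
endloop
endfacet
facet normal 0.362 0.387 -0.848
outer loop
vertex 0.595 1.122 1.582
vertex 0.829 1.927 2.049
vertex 1.359 1.137 1.915
endloop
endfacet
facet normal 0.019 -1.000 0.001
outer loop
vertex 0.595 1.122 1.582
vertex 1.359 1.137 1.915
vertex 0.071 1.113 3.831
endloop
endfacet

endsolid


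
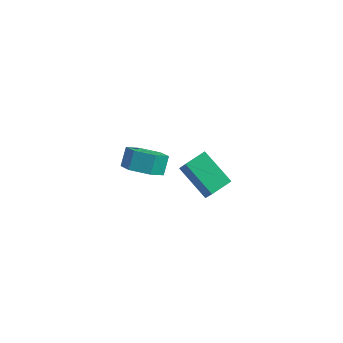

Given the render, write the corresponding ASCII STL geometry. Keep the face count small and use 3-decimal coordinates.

solid 
facet normal -0.403 0.391 -0.828
outer loop
vertex 0.545 -0.119 1.544
vertex 1.001 0.782 1.748
vertex 1.972 -0.629 0.609
endloop
endfacet
facet normal -0.442 -0.875 -0.198
outer loop
vertex 2.479 -1.122 1.652
vertex 0.545 -0.119 1.544
vertex 1.972 -0.629 0.609
endloop
endfacet
facet normal -0.403 0.391 -0.828
outer loop
vertex 1.972 -0.629 0.609
vertex 1.001 0.782 1.748
vertex 2.428 0.272 0.813
endloop
endfacet
facet normal 0.801 -0.287 -0.525
outer loop
vertex 2.428 0.272 0.813
vertex 2.479 -1.122 1.652
vertex 1.972 -0.629 0.609
endloop
endfacet
facet normal -0.801 0.287 0.525
outer loop
vertex 0.545 -0.119 1.544
vertex 1.508 0.289 2.791
vertex 1.001 0.782 1.748
endloop
endfacet
facet normal -0.442 -0.875 -0.198
outer loop
vertex 1.052 -0.612 2.587
vertex 0.545 -0.119 1.544
vertex 2.479 -1.122 1.652
endloop
endfacet
facet normal -0.801 0.287 0.525
outer loop
vertex 1.052 -0.612 2.587
vertex 1.508 0.289 2.791
vertex 0.545 -0.119 1.544
endloop
endfacet
facet normal 0.442 0.875 0.198
outer loop
vertex 1.001 0.782 1.748
vertex 1.508 0.289 2.791
vertex 2.428 0.272 0.813
endloop
endfacet
facet normal 0.801 -0.287 -0.525
outer loop
vertex 2.935 -0.221 1.856
vertex 2.479 -1.122 1.652
vertex 2.428 0.272 0.813
endloop
endfacet
facet normal 0.442 0.875 0.198
outer loop
vertex 2.428 0.272 0.813
vertex 1.508 0.289 2.791
vertex 2.935 -0.221 1.856
endloop
endfacet
facet normal 0.403 -0.391 0.828
outer loop
vertex 2.935 -0.221 1.856
vertex 1.052 -0.612 2.587
vertex 2.479 -1.122 1.652
endloop
endfacet
facet normal 0.403 -0.391 0.828
outer loop
vertex 1.508 0.289 2.791
vertex 1.052 -0.612 2.587
vertex 2.935 -0.221 1.856
endloop
endfacet
facet normal 0.062 -0.677 -0.733
outer loop
vertex -2.243 2.845 -3.268
vertex -2.908 3.365 -3.804
vertex -1.931 3.556 -3.898
endloop
endfacet
facet normal 0.948 -0.189 0.256
outer loop
vertex -2.243 2.845 -3.268
vertex -1.931 3.556 -3.898
vertex -2.307 3.536 -2.52
endloop
endfacet
facet normal 0.948 -0.189 0.256
outer loop
vertex -2.307 3.536 -2.52
vertex -1.931 3.556 -3.898
vertex -1.995 4.247 -3.15
endloop
endfacet
facet normal -0.063 0.677 0.733
outer loop
vertex -2.307 3.536 -2.52
vertex -1.995 4.247 -3.15
vertex -2.972 4.055 -3.056
endloop
endfacet
facet normal 0.062 -0.677 -0.733
outer loop
vertex -1.931 3.556 -3.898
vertex -2.908 3.365 -3.804
vertex -2.596 4.076 -4.434
endloop
endfacet
facet normal 0.744 0.521 -0.418
outer loop
vertex -1.931 3.556 -3.898
vertex -2.596 4.076 -4.434
vertex -1.995 4.247 -3.15
endloop
endfacet
facet normal 0.744 0.521 -0.418
outer loop
vertex -1.995 4.247 -3.15
vertex -2.596 4.076 -4.434
vertex -2.66 4.767 -3.686
endloop
endfacet
facet normal -0.062 0.677 0.734
outer loop
vertex -1.995 4.247 -3.15
vertex -2.66 4.767 -3.686
vertex -2.972 4.055 -3.056
endloop
endfacet
facet normal 0.063 -0.677 -0.733
outer loop
vertex -2.596 4.076 -4.434
vertex -2.908 3.365 -3.804
vertex -3.573 3.884 -4.34
endloop
endfacet
facet normal -0.204 0.710 -0.674
outer loop
vertex -2.596 4.076 -4.434
vertex -3.573 3.884 -4.34
vertex -2.66 4.767 -3.686
endloop
endfacet
facet normal -0.204 0.710 -0.674
outer loop
vertex -2.66 4.767 -3.686
vertex -3.573 3.884 -4.34
vertex -3.637 4.575 -3.592
endloop
endfacet
facet normal -0.062 0.677 0.734
outer loop
vertex -2.66 4.767 -3.686
vertex -3.637 4.575 -3.592
vertex -2.972 4.055 -3.056
endloop
endfacet
facet normal 0.063 -0.677 -0.733
outer loop
vertex -3.573 3.884 -4.34
vertex -2.908 3.365 -3.804
vertex -3.885 3.173 -3.71
endloop
endfacet
facet normal -0.948 0.189 -0.256
outer loop
vertex -3.573 3.884 -4.34
vertex -3.885 3.173 -3.71
vertex -3.637 4.575 -3.592
endloop
endfacet
facet normal -0.948 0.189 -0.256
outer loop
vertex -3.637 4.575 -3.592
vertex -3.885 3.173 -3.71
vertex -3.949 3.864 -2.962
endloop
endfacet
facet normal -0.062 0.677 0.733
outer loop
vertex -3.637 4.575 -3.592
vertex -3.949 3.864 -2.962
vertex -2.972 4.055 -3.056
endloop
endfacet
facet normal 0.062 -0.677 -0.734
outer loop
vertex -3.885 3.173 -3.71
vertex -2.908 3.365 -3.804
vertex -3.22 2.653 -3.174
endloop
endfacet
facet normal -0.744 -0.521 0.418
outer loop
vertex -3.885 3.173 -3.71
vertex -3.22 2.653 -3.174
vertex -3.949 3.864 -2.962
endloop
endfacet
facet normal -0.744 -0.521 0.418
outer loop
vertex -3.949 3.864 -2.962
vertex -3.22 2.653 -3.174
vertex -3.284 3.344 -2.426
endloop
endfacet
facet normal -0.062 0.677 0.733
outer loop
vertex -3.949 3.864 -2.962
vertex -3.284 3.344 -2.426
vertex -2.972 4.055 -3.056
endloop
endfacet
facet normal 0.062 -0.677 -0.734
outer loop
vertex -3.22 2.653 -3.174
vertex -2.908 3.365 -3.804
vertex -2.243 2.845 -3.268
endloop
endfacet
facet normal 0.204 -0.710 0.674
outer loop
vertex -3.22 2.653 -3.174
vertex -2.243 2.845 -3.268
vertex -3.284 3.344 -2.426
endloop
endfacet
facet normal 0.204 -0.710 0.674
outer loop
vertex -3.284 3.344 -2.426
vertex -2.243 2.845 -3.268
vertex -2.307 3.536 -2.52
endloop
endfacet
facet normal -0.063 0.677 0.733
outer loop
vertex -3.284 3.344 -2.426
vertex -2.307 3.536 -2.52
vertex -2.972 4.055 -3.056
endloop
endfacet

endsolid


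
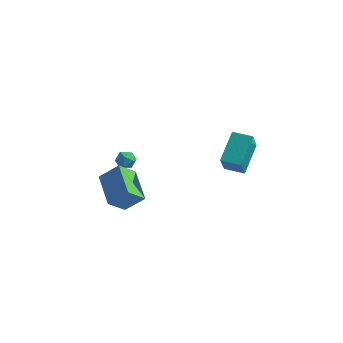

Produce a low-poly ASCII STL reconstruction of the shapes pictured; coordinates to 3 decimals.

solid 
facet normal -0.676 -0.329 -0.660
outer loop
vertex -1.878 -2.153 1.892
vertex -1.55 -1.118 1.04
vertex -0.343 -3.416 0.949
endloop
endfacet
facet normal -0.238 -0.750 0.617
outer loop
vertex 0.63 -2.942 1.9
vertex -1.878 -2.153 1.892
vertex -0.343 -3.416 0.949
endloop
endfacet
facet normal -0.675 -0.328 -0.661
outer loop
vertex -0.343 -3.416 0.949
vertex -1.55 -1.118 1.04
vertex -0.014 -2.38 0.098
endloop
endfacet
facet normal 0.698 -0.574 -0.428
outer loop
vertex -0.014 -2.38 0.098
vertex 0.63 -2.942 1.9
vertex -0.343 -3.416 0.949
endloop
endfacet
facet normal -0.698 0.574 0.428
outer loop
vertex -1.878 -2.153 1.892
vertex -0.577 -0.644 1.991
vertex -1.55 -1.118 1.04
endloop
endfacet
facet normal -0.238 -0.750 0.617
outer loop
vertex -0.906 -1.68 2.842
vertex -1.878 -2.153 1.892
vertex 0.63 -2.942 1.9
endloop
endfacet
facet normal -0.698 0.574 0.429
outer loop
vertex -0.906 -1.68 2.842
vertex -0.577 -0.644 1.991
vertex -1.878 -2.153 1.892
endloop
endfacet
facet normal 0.238 0.750 -0.617
outer loop
vertex -1.55 -1.118 1.04
vertex -0.577 -0.644 1.991
vertex -0.014 -2.38 0.098
endloop
endfacet
facet normal 0.698 -0.574 -0.428
outer loop
vertex 0.958 -1.907 1.048
vertex 0.63 -2.942 1.9
vertex -0.014 -2.38 0.098
endloop
endfacet
facet normal 0.238 0.750 -0.617
outer loop
vertex -0.014 -2.38 0.098
vertex -0.577 -0.644 1.991
vertex 0.958 -1.907 1.048
endloop
endfacet
facet normal 0.675 0.329 0.660
outer loop
vertex 0.958 -1.907 1.048
vertex -0.906 -1.68 2.842
vertex 0.63 -2.942 1.9
endloop
endfacet
facet normal 0.676 0.328 0.660
outer loop
vertex -0.577 -0.644 1.991
vertex -0.906 -1.68 2.842
vertex 0.958 -1.907 1.048
endloop
endfacet
facet normal -0.950 -0.282 0.135
outer loop
vertex 2.517 3.934 3.971
vertex 1.94 5.201 2.55
vertex 2.759 2.427 2.529
endloop
endfacet
facet normal 0.290 -0.637 0.714
outer loop
vertex 3.88 2.759 2.37
vertex 2.517 3.934 3.971
vertex 2.759 2.427 2.529
endloop
endfacet
facet normal -0.950 -0.282 0.135
outer loop
vertex 2.759 2.427 2.529
vertex 1.94 5.201 2.55
vertex 2.182 3.694 1.108
endloop
endfacet
facet normal 0.115 -0.718 -0.687
outer loop
vertex 2.182 3.694 1.108
vertex 3.88 2.759 2.37
vertex 2.759 2.427 2.529
endloop
endfacet
facet normal -0.115 0.718 0.687
outer loop
vertex 2.517 3.934 3.971
vertex 3.061 5.533 2.391
vertex 1.94 5.201 2.55
endloop
endfacet
facet normal 0.290 -0.637 0.714
outer loop
vertex 3.638 4.266 3.812
vertex 2.517 3.934 3.971
vertex 3.88 2.759 2.37
endloop
endfacet
facet normal -0.115 0.718 0.687
outer loop
vertex 3.638 4.266 3.812
vertex 3.061 5.533 2.391
vertex 2.517 3.934 3.971
endloop
endfacet
facet normal -0.290 0.637 -0.714
outer loop
vertex 1.94 5.201 2.55
vertex 3.061 5.533 2.391
vertex 2.182 3.694 1.108
endloop
endfacet
facet normal 0.115 -0.718 -0.687
outer loop
vertex 3.303 4.026 0.949
vertex 3.88 2.759 2.37
vertex 2.182 3.694 1.108
endloop
endfacet
facet normal -0.290 0.637 -0.714
outer loop
vertex 2.182 3.694 1.108
vertex 3.061 5.533 2.391
vertex 3.303 4.026 0.949
endloop
endfacet
facet normal 0.950 0.282 -0.135
outer loop
vertex 3.303 4.026 0.949
vertex 3.638 4.266 3.812
vertex 3.88 2.759 2.37
endloop
endfacet
facet normal 0.950 0.282 -0.135
outer loop
vertex 3.061 5.533 2.391
vertex 3.638 4.266 3.812
vertex 3.303 4.026 0.949
endloop
endfacet
facet normal -0.846 0.383 0.372
outer loop
vertex -1.852 0.365 2.515
vertex -2.19 -0.129 2.255
vertex -1.948 -0.181 2.859
endloop
endfacet
facet normal -0.288 0.546 0.786
outer loop
vertex -1.852 0.365 2.515
vertex -1.948 -0.181 2.859
vertex -1.366 0.112 2.869
endloop
endfacet
facet normal 0.185 0.902 0.390
outer loop
vertex -1.852 0.365 2.515
vertex -1.366 0.112 2.869
vertex -1.248 0.346 2.272
endloop
endfacet
facet normal -0.079 0.959 -0.271
outer loop
vertex -1.852 0.365 2.515
vertex -1.248 0.346 2.272
vertex -1.757 0.197 1.893
endloop
endfacet
facet normal -0.716 0.638 -0.282
outer loop
vertex -1.852 0.365 2.515
vertex -1.757 0.197 1.893
vertex -2.19 -0.129 2.255
endloop
endfacet
facet normal 0.016 -0.065 0.998
outer loop
vertex -1.366 0.112 2.869
vertex -1.948 -0.181 2.859
vertex -1.403 -0.537 2.827
endloop
endfacet
facet normal -0.886 -0.329 0.327
outer loop
vertex -1.948 -0.181 2.859
vertex -2.19 -0.129 2.255
vertex -1.912 -0.686 2.448
endloop
endfacet
facet normal -0.676 0.086 -0.732
outer loop
vertex -2.19 -0.129 2.255
vertex -1.757 0.197 1.893
vertex -1.794 -0.452 1.851
endloop
endfacet
facet normal 0.354 0.605 -0.713
outer loop
vertex -1.757 0.197 1.893
vertex -1.248 0.346 2.272
vertex -1.212 -0.159 1.861
endloop
endfacet
facet normal 0.781 0.513 0.356
outer loop
vertex -1.248 0.346 2.272
vertex -1.366 0.112 2.869
vertex -0.97 -0.211 2.465
endloop
endfacet
facet normal 0.079 -0.959 0.271
outer loop
vertex -1.308 -0.705 2.205
vertex -1.403 -0.537 2.827
vertex -1.912 -0.686 2.448
endloop
endfacet
facet normal -0.185 -0.902 -0.390
outer loop
vertex -1.308 -0.705 2.205
vertex -1.912 -0.686 2.448
vertex -1.794 -0.452 1.851
endloop
endfacet
facet normal 0.288 -0.546 -0.786
outer loop
vertex -1.308 -0.705 2.205
vertex -1.794 -0.452 1.851
vertex -1.212 -0.159 1.861
endloop
endfacet
facet normal 0.846 -0.383 -0.372
outer loop
vertex -1.308 -0.705 2.205
vertex -1.212 -0.159 1.861
vertex -0.97 -0.211 2.465
endloop
endfacet
facet normal 0.716 -0.638 0.282
outer loop
vertex -1.308 -0.705 2.205
vertex -0.97 -0.211 2.465
vertex -1.403 -0.537 2.827
endloop
endfacet
facet normal -0.354 -0.605 0.713
outer loop
vertex -1.912 -0.686 2.448
vertex -1.403 -0.537 2.827
vertex -1.948 -0.181 2.859
endloop
endfacet
facet normal -0.781 -0.513 -0.356
outer loop
vertex -1.794 -0.452 1.851
vertex -1.912 -0.686 2.448
vertex -2.19 -0.129 2.255
endloop
endfacet
facet normal -0.016 0.065 -0.998
outer loop
vertex -1.212 -0.159 1.861
vertex -1.794 -0.452 1.851
vertex -1.757 0.197 1.893
endloop
endfacet
facet normal 0.886 0.329 -0.327
outer loop
vertex -0.97 -0.211 2.465
vertex -1.212 -0.159 1.861
vertex -1.248 0.346 2.272
endloop
endfacet
facet normal 0.676 -0.086 0.732
outer loop
vertex -1.403 -0.537 2.827
vertex -0.97 -0.211 2.465
vertex -1.366 0.112 2.869
endloop
endfacet

endsolid


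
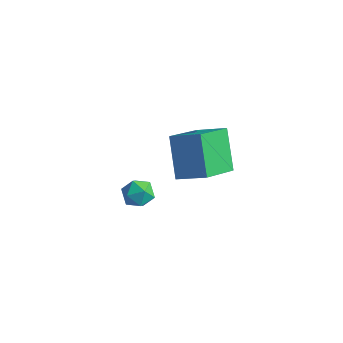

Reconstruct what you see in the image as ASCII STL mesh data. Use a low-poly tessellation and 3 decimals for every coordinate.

solid 
facet normal -0.864 -0.279 -0.420
outer loop
vertex 0.369 -3.306 2.496
vertex 0.348 -1.503 1.344
vertex 1.352 -4.204 1.071
endloop
endfacet
facet normal 0.010 -0.843 0.538
outer loop
vertex 2.552 -3.817 1.656
vertex 0.369 -3.306 2.496
vertex 1.352 -4.204 1.071
endloop
endfacet
facet normal -0.864 -0.278 -0.420
outer loop
vertex 1.352 -4.204 1.071
vertex 0.348 -1.503 1.344
vertex 1.331 -2.401 -0.08
endloop
endfacet
facet normal 0.505 -0.460 -0.730
outer loop
vertex 1.331 -2.401 -0.08
vertex 2.552 -3.817 1.656
vertex 1.352 -4.204 1.071
endloop
endfacet
facet normal -0.505 0.461 0.730
outer loop
vertex 0.369 -3.306 2.496
vertex 1.548 -1.116 1.929
vertex 0.348 -1.503 1.344
endloop
endfacet
facet normal 0.010 -0.843 0.538
outer loop
vertex 1.569 -2.919 3.08
vertex 0.369 -3.306 2.496
vertex 2.552 -3.817 1.656
endloop
endfacet
facet normal -0.504 0.461 0.731
outer loop
vertex 1.569 -2.919 3.08
vertex 1.548 -1.116 1.929
vertex 0.369 -3.306 2.496
endloop
endfacet
facet normal -0.010 0.843 -0.538
outer loop
vertex 0.348 -1.503 1.344
vertex 1.548 -1.116 1.929
vertex 1.331 -2.401 -0.08
endloop
endfacet
facet normal 0.504 -0.461 -0.730
outer loop
vertex 2.531 -2.014 0.504
vertex 2.552 -3.817 1.656
vertex 1.331 -2.401 -0.08
endloop
endfacet
facet normal -0.010 0.843 -0.538
outer loop
vertex 1.331 -2.401 -0.08
vertex 1.548 -1.116 1.929
vertex 2.531 -2.014 0.504
endloop
endfacet
facet normal 0.864 0.279 0.420
outer loop
vertex 2.531 -2.014 0.504
vertex 1.569 -2.919 3.08
vertex 2.552 -3.817 1.656
endloop
endfacet
facet normal 0.864 0.278 0.420
outer loop
vertex 1.548 -1.116 1.929
vertex 1.569 -2.919 3.08
vertex 2.531 -2.014 0.504
endloop
endfacet
facet normal -0.952 0.209 -0.221
outer loop
vertex -1.907 -2.904 -3.472
vertex -2.132 -3.268 -2.848
vertex -1.976 -2.528 -2.819
endloop
endfacet
facet normal -0.516 0.718 -0.468
outer loop
vertex -1.907 -2.904 -3.472
vertex -1.976 -2.528 -2.819
vertex -1.383 -2.396 -3.271
endloop
endfacet
facet normal -0.048 0.410 -0.911
outer loop
vertex -1.907 -2.904 -3.472
vertex -1.383 -2.396 -3.271
vertex -1.173 -3.055 -3.579
endloop
endfacet
facet normal -0.196 -0.286 -0.938
outer loop
vertex -1.907 -2.904 -3.472
vertex -1.173 -3.055 -3.579
vertex -1.636 -3.594 -3.318
endloop
endfacet
facet normal -0.755 -0.411 -0.512
outer loop
vertex -1.907 -2.904 -3.472
vertex -1.636 -3.594 -3.318
vertex -2.132 -3.268 -2.848
endloop
endfacet
facet normal -0.154 0.984 0.086
outer loop
vertex -1.383 -2.396 -3.271
vertex -1.976 -2.528 -2.819
vertex -1.284 -2.446 -2.522
endloop
endfacet
facet normal -0.859 0.162 0.485
outer loop
vertex -1.976 -2.528 -2.819
vertex -2.132 -3.268 -2.848
vertex -1.747 -2.985 -2.261
endloop
endfacet
facet normal -0.539 -0.842 0.015
outer loop
vertex -2.132 -3.268 -2.848
vertex -1.636 -3.594 -3.318
vertex -1.537 -3.644 -2.569
endloop
endfacet
facet normal 0.366 -0.641 -0.675
outer loop
vertex -1.636 -3.594 -3.318
vertex -1.173 -3.055 -3.579
vertex -0.944 -3.512 -3.021
endloop
endfacet
facet normal 0.604 0.487 -0.631
outer loop
vertex -1.173 -3.055 -3.579
vertex -1.383 -2.396 -3.271
vertex -0.788 -2.772 -2.992
endloop
endfacet
facet normal 0.196 0.286 0.938
outer loop
vertex -1.013 -3.136 -2.368
vertex -1.284 -2.446 -2.522
vertex -1.747 -2.985 -2.261
endloop
endfacet
facet normal 0.048 -0.410 0.911
outer loop
vertex -1.013 -3.136 -2.368
vertex -1.747 -2.985 -2.261
vertex -1.537 -3.644 -2.569
endloop
endfacet
facet normal 0.516 -0.718 0.468
outer loop
vertex -1.013 -3.136 -2.368
vertex -1.537 -3.644 -2.569
vertex -0.944 -3.512 -3.021
endloop
endfacet
facet normal 0.952 -0.209 0.221
outer loop
vertex -1.013 -3.136 -2.368
vertex -0.944 -3.512 -3.021
vertex -0.788 -2.772 -2.992
endloop
endfacet
facet normal 0.755 0.411 0.512
outer loop
vertex -1.013 -3.136 -2.368
vertex -0.788 -2.772 -2.992
vertex -1.284 -2.446 -2.522
endloop
endfacet
facet normal -0.366 0.641 0.675
outer loop
vertex -1.747 -2.985 -2.261
vertex -1.284 -2.446 -2.522
vertex -1.976 -2.528 -2.819
endloop
endfacet
facet normal -0.604 -0.487 0.631
outer loop
vertex -1.537 -3.644 -2.569
vertex -1.747 -2.985 -2.261
vertex -2.132 -3.268 -2.848
endloop
endfacet
facet normal 0.154 -0.984 -0.086
outer loop
vertex -0.944 -3.512 -3.021
vertex -1.537 -3.644 -2.569
vertex -1.636 -3.594 -3.318
endloop
endfacet
facet normal 0.859 -0.162 -0.485
outer loop
vertex -0.788 -2.772 -2.992
vertex -0.944 -3.512 -3.021
vertex -1.173 -3.055 -3.579
endloop
endfacet
facet normal 0.539 0.842 -0.015
outer loop
vertex -1.284 -2.446 -2.522
vertex -0.788 -2.772 -2.992
vertex -1.383 -2.396 -3.271
endloop
endfacet

endsolid


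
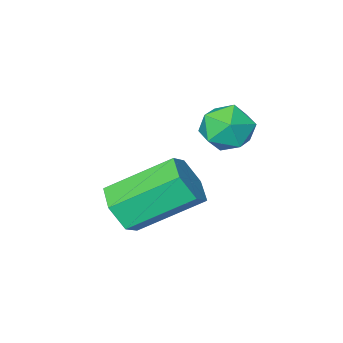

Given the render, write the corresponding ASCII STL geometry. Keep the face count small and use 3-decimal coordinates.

solid 
facet normal -0.246 0.569 0.785
outer loop
vertex -0.515 -2.181 -0.639
vertex -0.241 -2.745 -0.144
vertex 0.25 -2.172 -0.406
endloop
endfacet
facet normal -0.078 0.972 0.220
outer loop
vertex -0.515 -2.181 -0.639
vertex 0.25 -2.172 -0.406
vertex 0.062 -2.015 -1.167
endloop
endfacet
facet normal -0.518 0.795 -0.316
outer loop
vertex -0.515 -2.181 -0.639
vertex 0.062 -2.015 -1.167
vertex -0.544 -2.492 -1.375
endloop
endfacet
facet normal -0.956 0.283 -0.082
outer loop
vertex -0.515 -2.181 -0.639
vertex -0.544 -2.492 -1.375
vertex -0.732 -2.943 -0.743
endloop
endfacet
facet normal -0.788 0.143 0.599
outer loop
vertex -0.515 -2.181 -0.639
vertex -0.732 -2.943 -0.743
vertex -0.241 -2.745 -0.144
endloop
endfacet
facet normal 0.587 0.809 0.022
outer loop
vertex 0.062 -2.015 -1.167
vertex 0.25 -2.172 -0.406
vertex 0.692 -2.477 -0.997
endloop
endfacet
facet normal 0.316 0.157 0.936
outer loop
vertex 0.25 -2.172 -0.406
vertex -0.241 -2.745 -0.144
vertex 0.504 -2.928 -0.365
endloop
endfacet
facet normal -0.561 -0.531 0.635
outer loop
vertex -0.241 -2.745 -0.144
vertex -0.732 -2.943 -0.743
vertex -0.102 -3.405 -0.573
endloop
endfacet
facet normal -0.831 -0.305 -0.465
outer loop
vertex -0.732 -2.943 -0.743
vertex -0.544 -2.492 -1.375
vertex -0.29 -3.248 -1.334
endloop
endfacet
facet normal -0.122 0.523 -0.844
outer loop
vertex -0.544 -2.492 -1.375
vertex 0.062 -2.015 -1.167
vertex 0.201 -2.675 -1.596
endloop
endfacet
facet normal 0.956 -0.283 0.082
outer loop
vertex 0.475 -3.239 -1.101
vertex 0.692 -2.477 -0.997
vertex 0.504 -2.928 -0.365
endloop
endfacet
facet normal 0.518 -0.795 0.316
outer loop
vertex 0.475 -3.239 -1.101
vertex 0.504 -2.928 -0.365
vertex -0.102 -3.405 -0.573
endloop
endfacet
facet normal 0.078 -0.972 -0.220
outer loop
vertex 0.475 -3.239 -1.101
vertex -0.102 -3.405 -0.573
vertex -0.29 -3.248 -1.334
endloop
endfacet
facet normal 0.246 -0.569 -0.785
outer loop
vertex 0.475 -3.239 -1.101
vertex -0.29 -3.248 -1.334
vertex 0.201 -2.675 -1.596
endloop
endfacet
facet normal 0.788 -0.143 -0.599
outer loop
vertex 0.475 -3.239 -1.101
vertex 0.201 -2.675 -1.596
vertex 0.692 -2.477 -0.997
endloop
endfacet
facet normal 0.831 0.305 0.465
outer loop
vertex 0.504 -2.928 -0.365
vertex 0.692 -2.477 -0.997
vertex 0.25 -2.172 -0.406
endloop
endfacet
facet normal 0.122 -0.523 0.844
outer loop
vertex -0.102 -3.405 -0.573
vertex 0.504 -2.928 -0.365
vertex -0.241 -2.745 -0.144
endloop
endfacet
facet normal -0.587 -0.809 -0.022
outer loop
vertex -0.29 -3.248 -1.334
vertex -0.102 -3.405 -0.573
vertex -0.732 -2.943 -0.743
endloop
endfacet
facet normal -0.316 -0.157 -0.936
outer loop
vertex 0.201 -2.675 -1.596
vertex -0.29 -3.248 -1.334
vertex -0.544 -2.492 -1.375
endloop
endfacet
facet normal 0.561 0.531 -0.635
outer loop
vertex 0.692 -2.477 -0.997
vertex 0.201 -2.675 -1.596
vertex 0.062 -2.015 -1.167
endloop
endfacet
facet normal 0.738 -0.424 -0.526
outer loop
vertex 2.949 -3.42 -3.135
vertex 2.409 -3.78 -3.603
vertex 2.687 -3.055 -3.797
endloop
endfacet
facet normal 0.590 0.783 0.198
outer loop
vertex 2.949 -3.42 -3.135
vertex 2.687 -3.055 -3.797
vertex 1.45 -2.56 -2.069
endloop
endfacet
facet normal 0.590 0.783 0.198
outer loop
vertex 1.45 -2.56 -2.069
vertex 2.687 -3.055 -3.797
vertex 1.188 -2.195 -2.732
endloop
endfacet
facet normal -0.738 0.423 0.525
outer loop
vertex 1.45 -2.56 -2.069
vertex 1.188 -2.195 -2.732
vertex 0.911 -2.92 -2.537
endloop
endfacet
facet normal 0.739 -0.424 -0.524
outer loop
vertex 2.687 -3.055 -3.797
vertex 2.409 -3.78 -3.603
vertex 2.148 -3.416 -4.265
endloop
endfacet
facet normal 0.011 0.786 -0.619
outer loop
vertex 2.687 -3.055 -3.797
vertex 2.148 -3.416 -4.265
vertex 1.188 -2.195 -2.732
endloop
endfacet
facet normal 0.011 0.786 -0.619
outer loop
vertex 1.188 -2.195 -2.732
vertex 2.148 -3.416 -4.265
vertex 0.649 -2.556 -3.2
endloop
endfacet
facet normal -0.739 0.423 0.524
outer loop
vertex 1.188 -2.195 -2.732
vertex 0.649 -2.556 -3.2
vertex 0.911 -2.92 -2.537
endloop
endfacet
facet normal 0.738 -0.424 -0.524
outer loop
vertex 2.148 -3.416 -4.265
vertex 2.409 -3.78 -3.603
vertex 1.87 -4.14 -4.071
endloop
endfacet
facet normal -0.578 0.003 -0.816
outer loop
vertex 2.148 -3.416 -4.265
vertex 1.87 -4.14 -4.071
vertex 0.649 -2.556 -3.2
endloop
endfacet
facet normal -0.579 0.002 -0.816
outer loop
vertex 0.649 -2.556 -3.2
vertex 1.87 -4.14 -4.071
vertex 0.371 -3.28 -3.005
endloop
endfacet
facet normal -0.738 0.425 0.525
outer loop
vertex 0.649 -2.556 -3.2
vertex 0.371 -3.28 -3.005
vertex 0.911 -2.92 -2.537
endloop
endfacet
facet normal 0.738 -0.423 -0.525
outer loop
vertex 1.87 -4.14 -4.071
vertex 2.409 -3.78 -3.603
vertex 2.132 -4.505 -3.408
endloop
endfacet
facet normal -0.590 -0.783 -0.198
outer loop
vertex 1.87 -4.14 -4.071
vertex 2.132 -4.505 -3.408
vertex 0.371 -3.28 -3.005
endloop
endfacet
facet normal -0.590 -0.783 -0.198
outer loop
vertex 0.371 -3.28 -3.005
vertex 2.132 -4.505 -3.408
vertex 0.633 -3.645 -2.343
endloop
endfacet
facet normal -0.738 0.424 0.526
outer loop
vertex 0.371 -3.28 -3.005
vertex 0.633 -3.645 -2.343
vertex 0.911 -2.92 -2.537
endloop
endfacet
facet normal 0.739 -0.423 -0.524
outer loop
vertex 2.132 -4.505 -3.408
vertex 2.409 -3.78 -3.603
vertex 2.671 -4.144 -2.94
endloop
endfacet
facet normal -0.011 -0.786 0.619
outer loop
vertex 2.132 -4.505 -3.408
vertex 2.671 -4.144 -2.94
vertex 0.633 -3.645 -2.343
endloop
endfacet
facet normal -0.011 -0.786 0.619
outer loop
vertex 0.633 -3.645 -2.343
vertex 2.671 -4.144 -2.94
vertex 1.172 -3.284 -1.875
endloop
endfacet
facet normal -0.739 0.424 0.524
outer loop
vertex 0.633 -3.645 -2.343
vertex 1.172 -3.284 -1.875
vertex 0.911 -2.92 -2.537
endloop
endfacet
facet normal 0.738 -0.425 -0.525
outer loop
vertex 2.671 -4.144 -2.94
vertex 2.409 -3.78 -3.603
vertex 2.949 -3.42 -3.135
endloop
endfacet
facet normal 0.578 -0.002 0.816
outer loop
vertex 2.671 -4.144 -2.94
vertex 2.949 -3.42 -3.135
vertex 1.172 -3.284 -1.875
endloop
endfacet
facet normal 0.578 -0.003 0.816
outer loop
vertex 1.172 -3.284 -1.875
vertex 2.949 -3.42 -3.135
vertex 1.45 -2.56 -2.069
endloop
endfacet
facet normal -0.738 0.424 0.524
outer loop
vertex 1.172 -3.284 -1.875
vertex 1.45 -2.56 -2.069
vertex 0.911 -2.92 -2.537
endloop
endfacet

endsolid


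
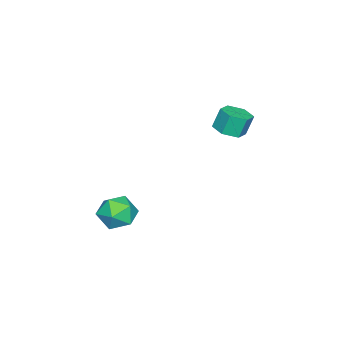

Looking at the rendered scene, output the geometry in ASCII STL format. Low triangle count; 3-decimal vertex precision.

solid 
facet normal 0.229 -0.247 -0.942
outer loop
vertex -2.449 4.232 2.481
vertex -2.94 3.53 2.546
vertex -3.281 4.269 2.269
endloop
endfacet
facet normal 0.101 0.968 -0.229
outer loop
vertex -2.449 4.232 2.481
vertex -3.281 4.269 2.269
vertex -2.728 4.533 3.63
endloop
endfacet
facet normal 0.101 0.968 -0.229
outer loop
vertex -2.728 4.533 3.63
vertex -3.281 4.269 2.269
vertex -3.56 4.57 3.418
endloop
endfacet
facet normal -0.229 0.246 0.942
outer loop
vertex -2.728 4.533 3.63
vertex -3.56 4.57 3.418
vertex -3.22 3.83 3.694
endloop
endfacet
facet normal 0.229 -0.247 -0.942
outer loop
vertex -3.281 4.269 2.269
vertex -2.94 3.53 2.546
vertex -3.773 3.567 2.334
endloop
endfacet
facet normal -0.788 0.522 -0.328
outer loop
vertex -3.281 4.269 2.269
vertex -3.773 3.567 2.334
vertex -3.56 4.57 3.418
endloop
endfacet
facet normal -0.788 0.521 -0.327
outer loop
vertex -3.56 4.57 3.418
vertex -3.773 3.567 2.334
vertex -4.052 3.867 3.483
endloop
endfacet
facet normal -0.228 0.247 0.942
outer loop
vertex -3.56 4.57 3.418
vertex -4.052 3.867 3.483
vertex -3.22 3.83 3.694
endloop
endfacet
facet normal 0.229 -0.246 -0.942
outer loop
vertex -3.773 3.567 2.334
vertex -2.94 3.53 2.546
vertex -3.432 2.827 2.61
endloop
endfacet
facet normal -0.889 -0.447 -0.099
outer loop
vertex -3.773 3.567 2.334
vertex -3.432 2.827 2.61
vertex -4.052 3.867 3.483
endloop
endfacet
facet normal -0.889 -0.447 -0.099
outer loop
vertex -4.052 3.867 3.483
vertex -3.432 2.827 2.61
vertex -3.711 3.128 3.759
endloop
endfacet
facet normal -0.228 0.247 0.942
outer loop
vertex -4.052 3.867 3.483
vertex -3.711 3.128 3.759
vertex -3.22 3.83 3.694
endloop
endfacet
facet normal 0.229 -0.246 -0.942
outer loop
vertex -3.432 2.827 2.61
vertex -2.94 3.53 2.546
vertex -2.6 2.79 2.822
endloop
endfacet
facet normal -0.101 -0.968 0.229
outer loop
vertex -3.432 2.827 2.61
vertex -2.6 2.79 2.822
vertex -3.711 3.128 3.759
endloop
endfacet
facet normal -0.101 -0.968 0.229
outer loop
vertex -3.711 3.128 3.759
vertex -2.6 2.79 2.822
vertex -2.879 3.091 3.971
endloop
endfacet
facet normal -0.229 0.247 0.942
outer loop
vertex -3.711 3.128 3.759
vertex -2.879 3.091 3.971
vertex -3.22 3.83 3.694
endloop
endfacet
facet normal 0.228 -0.247 -0.942
outer loop
vertex -2.6 2.79 2.822
vertex -2.94 3.53 2.546
vertex -2.108 3.493 2.757
endloop
endfacet
facet normal 0.788 -0.521 0.328
outer loop
vertex -2.6 2.79 2.822
vertex -2.108 3.493 2.757
vertex -2.879 3.091 3.971
endloop
endfacet
facet normal 0.788 -0.522 0.328
outer loop
vertex -2.879 3.091 3.971
vertex -2.108 3.493 2.757
vertex -2.387 3.793 3.906
endloop
endfacet
facet normal -0.229 0.247 0.942
outer loop
vertex -2.879 3.091 3.971
vertex -2.387 3.793 3.906
vertex -3.22 3.83 3.694
endloop
endfacet
facet normal 0.228 -0.247 -0.942
outer loop
vertex -2.108 3.493 2.757
vertex -2.94 3.53 2.546
vertex -2.449 4.232 2.481
endloop
endfacet
facet normal 0.889 0.447 0.099
outer loop
vertex -2.108 3.493 2.757
vertex -2.449 4.232 2.481
vertex -2.387 3.793 3.906
endloop
endfacet
facet normal 0.889 0.447 0.099
outer loop
vertex -2.387 3.793 3.906
vertex -2.449 4.232 2.481
vertex -2.728 4.533 3.63
endloop
endfacet
facet normal -0.229 0.246 0.942
outer loop
vertex -2.387 3.793 3.906
vertex -2.728 4.533 3.63
vertex -3.22 3.83 3.694
endloop
endfacet
facet normal -0.526 0.648 0.551
outer loop
vertex 2.292 1.166 -0.641
vertex 2.179 0.416 0.133
vertex 3.027 1.089 0.151
endloop
endfacet
facet normal -0.050 0.989 0.142
outer loop
vertex 2.292 1.166 -0.641
vertex 3.027 1.089 0.151
vertex 3.347 1.252 -0.871
endloop
endfacet
facet normal -0.184 0.822 -0.539
outer loop
vertex 2.292 1.166 -0.641
vertex 3.347 1.252 -0.871
vertex 2.696 0.68 -1.521
endloop
endfacet
facet normal -0.744 0.378 -0.551
outer loop
vertex 2.292 1.166 -0.641
vertex 2.696 0.68 -1.521
vertex 1.974 0.163 -0.9
endloop
endfacet
facet normal -0.955 0.271 0.123
outer loop
vertex 2.292 1.166 -0.641
vertex 1.974 0.163 -0.9
vertex 2.179 0.416 0.133
endloop
endfacet
facet normal 0.598 0.741 0.305
outer loop
vertex 3.347 1.252 -0.871
vertex 3.027 1.089 0.151
vertex 3.886 0.557 -0.24
endloop
endfacet
facet normal -0.171 0.190 0.967
outer loop
vertex 3.027 1.089 0.151
vertex 2.179 0.416 0.133
vertex 3.164 0.04 0.381
endloop
endfacet
facet normal -0.864 -0.421 0.275
outer loop
vertex 2.179 0.416 0.133
vertex 1.974 0.163 -0.9
vertex 2.513 -0.532 -0.269
endloop
endfacet
facet normal -0.524 -0.247 -0.815
outer loop
vertex 1.974 0.163 -0.9
vertex 2.696 0.68 -1.521
vertex 2.833 -0.369 -1.291
endloop
endfacet
facet normal 0.380 0.471 -0.796
outer loop
vertex 2.696 0.68 -1.521
vertex 3.347 1.252 -0.871
vertex 3.681 0.304 -1.273
endloop
endfacet
facet normal 0.744 -0.378 0.551
outer loop
vertex 3.568 -0.446 -0.499
vertex 3.886 0.557 -0.24
vertex 3.164 0.04 0.381
endloop
endfacet
facet normal 0.184 -0.822 0.539
outer loop
vertex 3.568 -0.446 -0.499
vertex 3.164 0.04 0.381
vertex 2.513 -0.532 -0.269
endloop
endfacet
facet normal 0.050 -0.989 -0.142
outer loop
vertex 3.568 -0.446 -0.499
vertex 2.513 -0.532 -0.269
vertex 2.833 -0.369 -1.291
endloop
endfacet
facet normal 0.526 -0.648 -0.551
outer loop
vertex 3.568 -0.446 -0.499
vertex 2.833 -0.369 -1.291
vertex 3.681 0.304 -1.273
endloop
endfacet
facet normal 0.955 -0.271 -0.123
outer loop
vertex 3.568 -0.446 -0.499
vertex 3.681 0.304 -1.273
vertex 3.886 0.557 -0.24
endloop
endfacet
facet normal 0.524 0.247 0.815
outer loop
vertex 3.164 0.04 0.381
vertex 3.886 0.557 -0.24
vertex 3.027 1.089 0.151
endloop
endfacet
facet normal -0.380 -0.471 0.796
outer loop
vertex 2.513 -0.532 -0.269
vertex 3.164 0.04 0.381
vertex 2.179 0.416 0.133
endloop
endfacet
facet normal -0.598 -0.741 -0.305
outer loop
vertex 2.833 -0.369 -1.291
vertex 2.513 -0.532 -0.269
vertex 1.974 0.163 -0.9
endloop
endfacet
facet normal 0.171 -0.190 -0.967
outer loop
vertex 3.681 0.304 -1.273
vertex 2.833 -0.369 -1.291
vertex 2.696 0.68 -1.521
endloop
endfacet
facet normal 0.864 0.421 -0.275
outer loop
vertex 3.886 0.557 -0.24
vertex 3.681 0.304 -1.273
vertex 3.347 1.252 -0.871
endloop
endfacet

endsolid
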